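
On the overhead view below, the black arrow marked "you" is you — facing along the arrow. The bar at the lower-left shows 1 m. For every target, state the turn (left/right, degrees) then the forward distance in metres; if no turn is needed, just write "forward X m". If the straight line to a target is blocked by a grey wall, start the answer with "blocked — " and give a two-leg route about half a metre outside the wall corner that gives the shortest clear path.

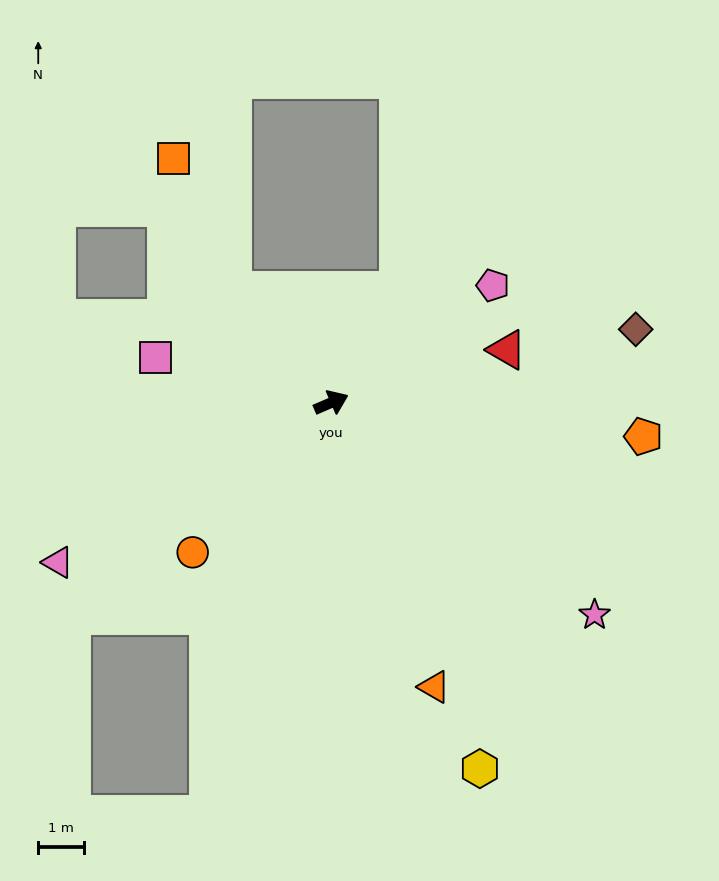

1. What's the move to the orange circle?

turn right 156°, forward 4.4 m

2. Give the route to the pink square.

turn left 142°, forward 4.0 m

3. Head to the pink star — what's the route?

turn right 62°, forward 7.4 m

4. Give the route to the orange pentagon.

turn right 29°, forward 6.9 m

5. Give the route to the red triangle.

turn right 7°, forward 4.0 m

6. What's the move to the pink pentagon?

turn left 13°, forward 4.4 m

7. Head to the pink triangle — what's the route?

turn right 173°, forward 6.9 m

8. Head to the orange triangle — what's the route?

turn right 93°, forward 6.6 m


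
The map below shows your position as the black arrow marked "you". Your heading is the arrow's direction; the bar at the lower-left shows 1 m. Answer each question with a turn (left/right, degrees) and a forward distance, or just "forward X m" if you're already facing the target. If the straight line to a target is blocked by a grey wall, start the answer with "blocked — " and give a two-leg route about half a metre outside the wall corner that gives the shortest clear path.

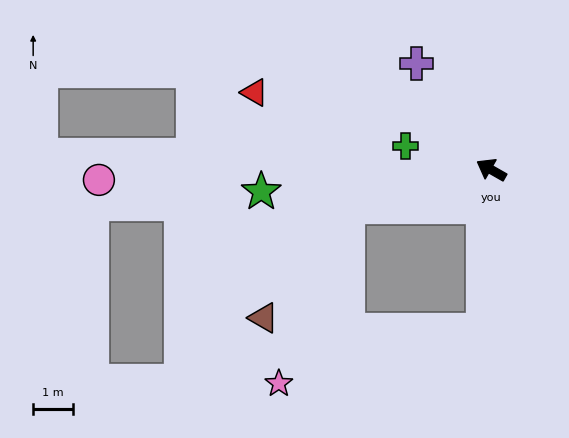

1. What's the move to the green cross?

turn left 14°, forward 2.2 m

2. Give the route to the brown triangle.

blocked — turn left 44°, forward 3.7 m, then turn left 38°, forward 3.5 m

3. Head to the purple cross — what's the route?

turn right 25°, forward 3.2 m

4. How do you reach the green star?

turn left 35°, forward 5.7 m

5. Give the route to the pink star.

blocked — turn left 44°, forward 3.7 m, then turn left 54°, forward 4.7 m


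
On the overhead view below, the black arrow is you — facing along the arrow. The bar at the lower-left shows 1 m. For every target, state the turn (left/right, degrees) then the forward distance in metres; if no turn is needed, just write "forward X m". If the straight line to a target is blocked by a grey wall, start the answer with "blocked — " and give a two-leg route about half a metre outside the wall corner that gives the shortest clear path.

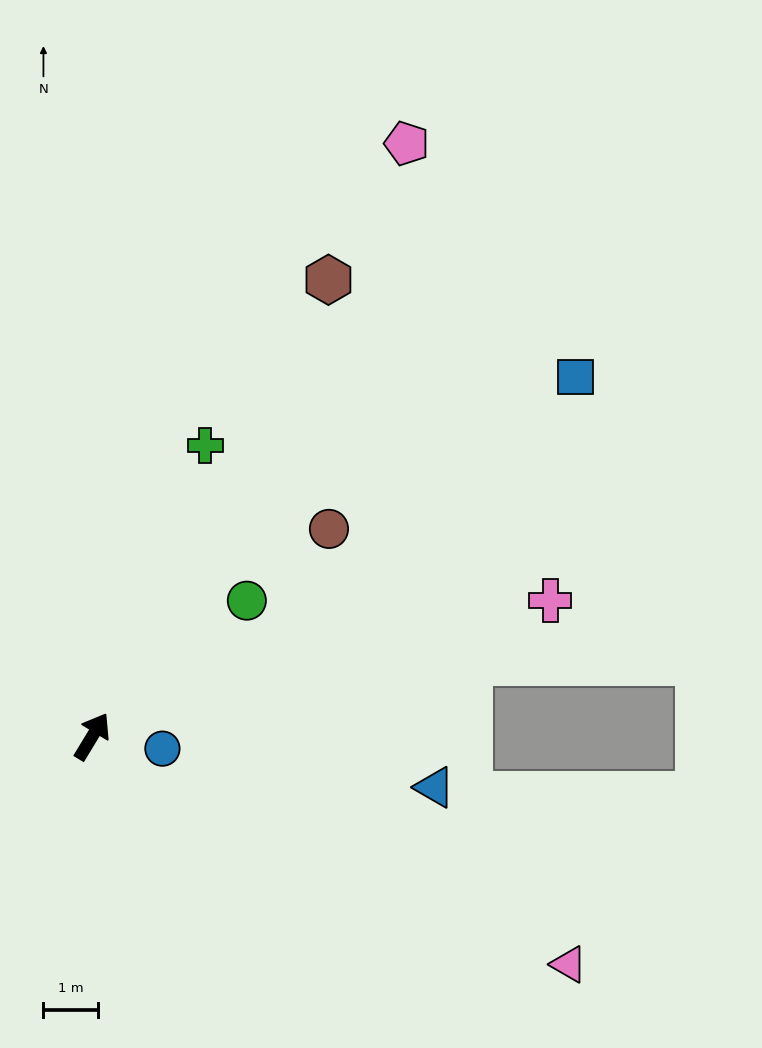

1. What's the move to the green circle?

turn right 17°, forward 3.8 m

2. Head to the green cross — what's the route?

turn left 10°, forward 5.7 m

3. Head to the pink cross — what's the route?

turn right 42°, forward 8.7 m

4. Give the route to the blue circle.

turn right 69°, forward 1.3 m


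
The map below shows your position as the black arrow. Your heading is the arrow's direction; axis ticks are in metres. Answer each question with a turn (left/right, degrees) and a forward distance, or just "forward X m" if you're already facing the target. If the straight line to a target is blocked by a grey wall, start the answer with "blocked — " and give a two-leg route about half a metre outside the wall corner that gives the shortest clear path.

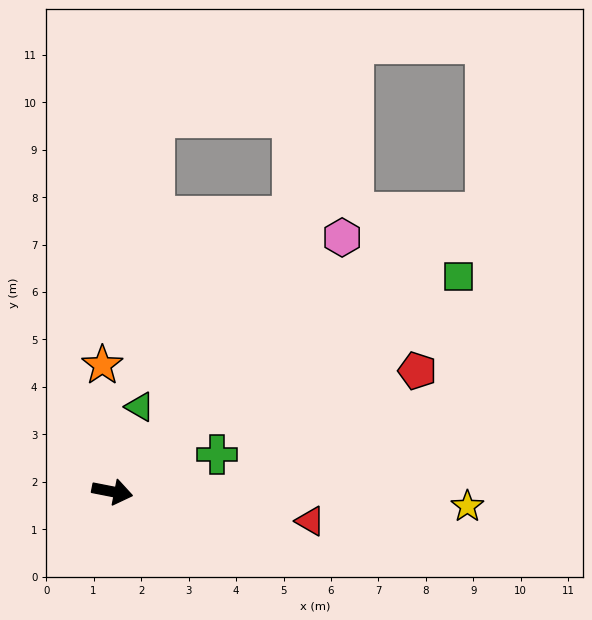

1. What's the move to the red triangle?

turn left 3°, forward 4.2 m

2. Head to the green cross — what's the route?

turn left 31°, forward 2.3 m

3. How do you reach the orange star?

turn left 106°, forward 2.7 m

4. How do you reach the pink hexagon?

turn left 59°, forward 7.2 m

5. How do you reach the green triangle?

turn left 83°, forward 1.9 m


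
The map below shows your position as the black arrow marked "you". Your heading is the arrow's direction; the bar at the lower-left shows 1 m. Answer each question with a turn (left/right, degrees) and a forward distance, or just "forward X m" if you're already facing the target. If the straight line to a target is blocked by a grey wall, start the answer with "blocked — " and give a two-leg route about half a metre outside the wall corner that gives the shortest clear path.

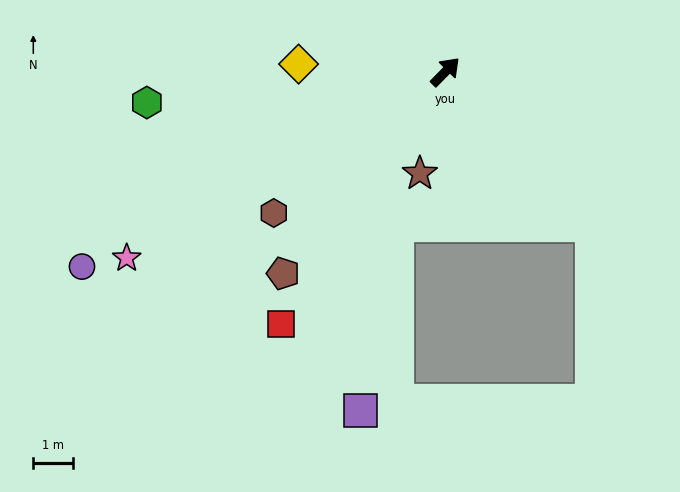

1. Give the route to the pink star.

turn left 165°, forward 9.2 m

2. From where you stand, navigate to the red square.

turn right 169°, forward 7.5 m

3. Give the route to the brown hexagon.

turn left 174°, forward 5.5 m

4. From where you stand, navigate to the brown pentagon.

turn right 174°, forward 6.4 m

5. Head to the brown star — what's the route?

turn right 150°, forward 2.6 m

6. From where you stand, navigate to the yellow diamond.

turn left 132°, forward 3.7 m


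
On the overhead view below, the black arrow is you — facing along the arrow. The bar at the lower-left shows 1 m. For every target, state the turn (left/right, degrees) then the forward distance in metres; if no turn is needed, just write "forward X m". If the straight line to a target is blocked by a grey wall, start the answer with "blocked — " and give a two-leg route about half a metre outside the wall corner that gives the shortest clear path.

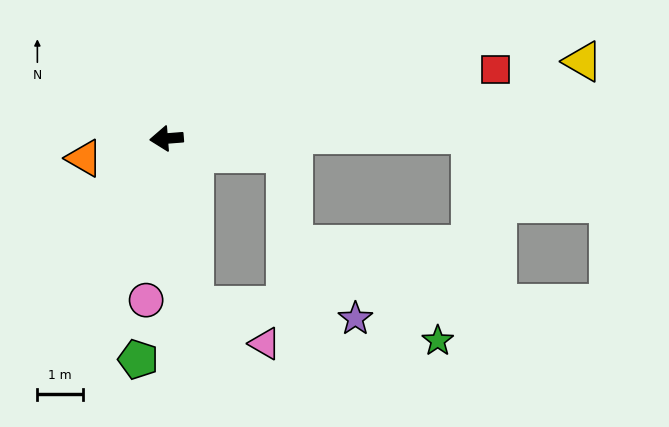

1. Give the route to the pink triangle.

blocked — turn left 95°, forward 3.7 m, then turn left 52°, forward 1.7 m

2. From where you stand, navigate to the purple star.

blocked — turn left 95°, forward 3.7 m, then turn left 76°, forward 3.5 m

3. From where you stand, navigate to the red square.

turn right 173°, forward 7.3 m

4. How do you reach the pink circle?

turn left 78°, forward 3.6 m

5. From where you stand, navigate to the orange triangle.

turn left 9°, forward 1.8 m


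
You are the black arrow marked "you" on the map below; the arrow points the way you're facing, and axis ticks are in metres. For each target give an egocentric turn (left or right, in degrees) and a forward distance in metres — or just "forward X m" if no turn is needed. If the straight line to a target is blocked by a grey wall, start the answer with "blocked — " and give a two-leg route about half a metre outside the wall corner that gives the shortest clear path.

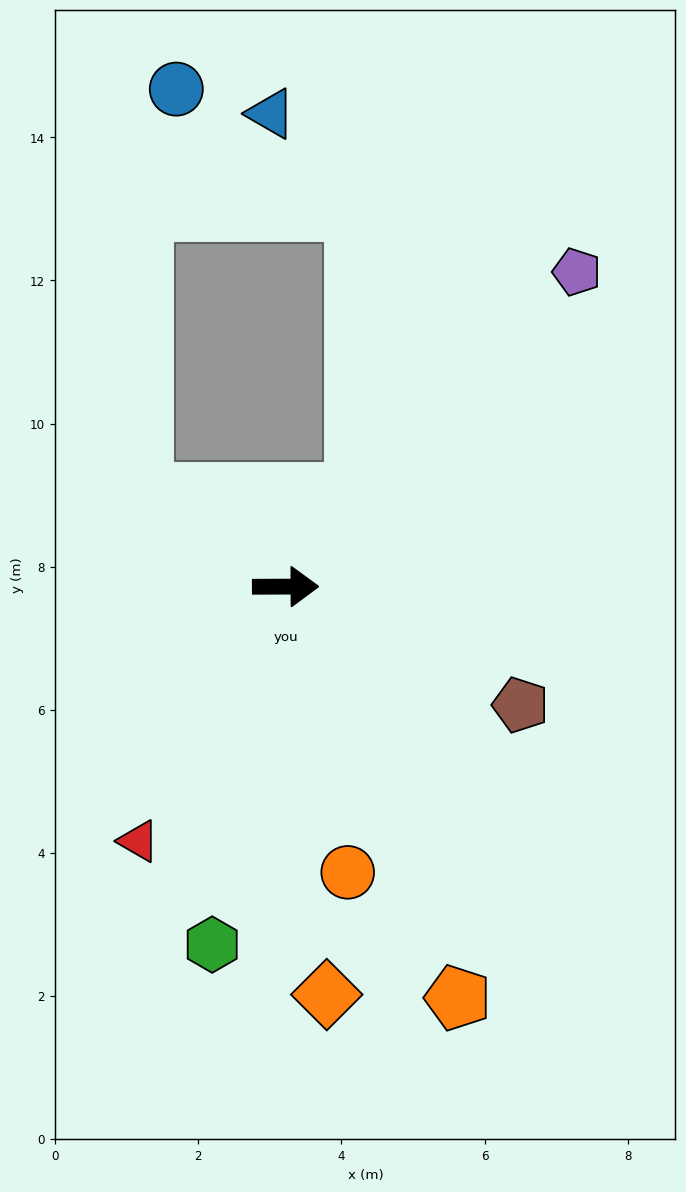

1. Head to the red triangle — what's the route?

turn right 120°, forward 4.1 m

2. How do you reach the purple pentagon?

turn left 47°, forward 6.0 m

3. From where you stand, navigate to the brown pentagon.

turn right 27°, forward 3.7 m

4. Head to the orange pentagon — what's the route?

turn right 68°, forward 6.2 m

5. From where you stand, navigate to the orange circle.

turn right 78°, forward 4.1 m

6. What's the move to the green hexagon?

turn right 102°, forward 5.1 m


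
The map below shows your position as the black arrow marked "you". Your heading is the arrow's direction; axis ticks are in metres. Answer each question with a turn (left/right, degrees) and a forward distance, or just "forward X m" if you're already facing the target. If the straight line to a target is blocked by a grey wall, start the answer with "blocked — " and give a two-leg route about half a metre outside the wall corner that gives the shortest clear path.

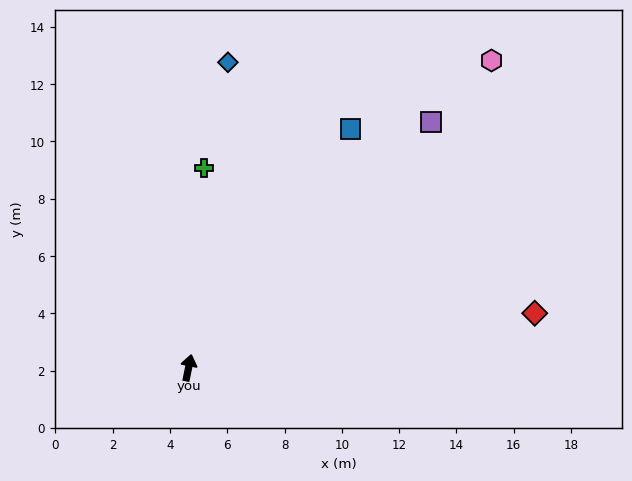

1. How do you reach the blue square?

turn right 23°, forward 10.1 m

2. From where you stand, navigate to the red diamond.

turn right 69°, forward 12.2 m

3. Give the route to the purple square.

turn right 33°, forward 12.1 m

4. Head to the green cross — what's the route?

turn left 7°, forward 7.0 m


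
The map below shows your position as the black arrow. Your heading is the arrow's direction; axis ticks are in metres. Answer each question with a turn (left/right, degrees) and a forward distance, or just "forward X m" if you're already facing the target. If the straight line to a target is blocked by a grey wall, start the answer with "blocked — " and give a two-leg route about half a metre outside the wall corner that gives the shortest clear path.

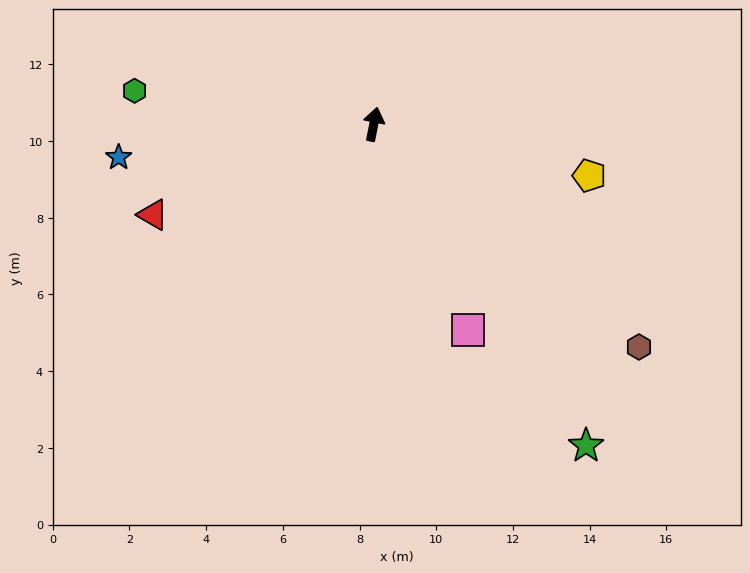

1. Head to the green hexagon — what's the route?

turn left 93°, forward 6.3 m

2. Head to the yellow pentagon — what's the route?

turn right 92°, forward 5.8 m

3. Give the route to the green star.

turn right 135°, forward 10.0 m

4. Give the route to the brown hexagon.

turn right 119°, forward 9.0 m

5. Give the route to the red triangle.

turn left 124°, forward 6.2 m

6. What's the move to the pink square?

turn right 144°, forward 5.9 m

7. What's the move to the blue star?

turn left 109°, forward 6.7 m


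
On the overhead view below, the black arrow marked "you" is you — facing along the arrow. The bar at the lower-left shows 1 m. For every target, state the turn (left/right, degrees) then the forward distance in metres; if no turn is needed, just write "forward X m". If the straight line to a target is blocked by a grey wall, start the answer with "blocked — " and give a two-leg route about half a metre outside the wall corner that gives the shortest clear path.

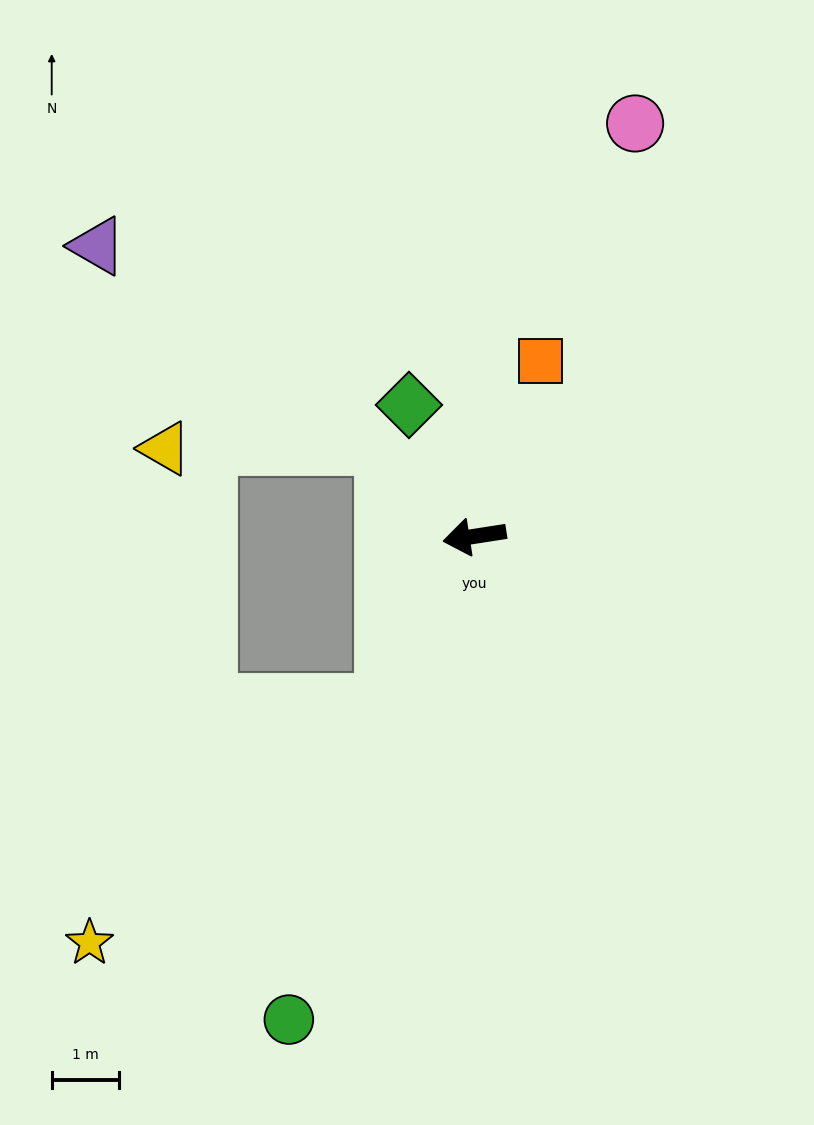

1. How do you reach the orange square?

turn right 119°, forward 2.8 m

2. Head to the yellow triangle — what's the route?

blocked — turn right 53°, forward 1.9 m, then turn left 45°, forward 3.2 m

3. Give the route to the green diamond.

turn right 72°, forward 2.2 m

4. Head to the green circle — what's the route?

turn left 60°, forward 7.6 m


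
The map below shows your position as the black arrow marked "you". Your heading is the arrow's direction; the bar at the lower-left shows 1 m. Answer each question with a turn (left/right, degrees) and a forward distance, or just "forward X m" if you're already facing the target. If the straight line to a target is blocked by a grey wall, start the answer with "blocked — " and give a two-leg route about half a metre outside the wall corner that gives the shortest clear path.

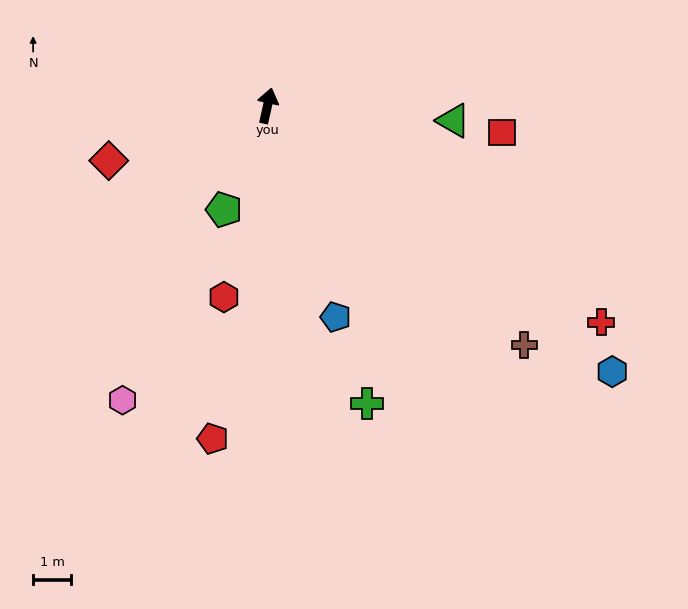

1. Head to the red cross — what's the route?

turn right 110°, forward 10.4 m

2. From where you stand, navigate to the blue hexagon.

turn right 115°, forward 11.4 m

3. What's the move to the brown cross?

turn right 120°, forward 9.2 m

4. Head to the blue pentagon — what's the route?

turn right 150°, forward 5.8 m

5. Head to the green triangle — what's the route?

turn right 82°, forward 4.9 m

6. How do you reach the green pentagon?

turn left 170°, forward 3.0 m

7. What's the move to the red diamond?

turn left 122°, forward 4.4 m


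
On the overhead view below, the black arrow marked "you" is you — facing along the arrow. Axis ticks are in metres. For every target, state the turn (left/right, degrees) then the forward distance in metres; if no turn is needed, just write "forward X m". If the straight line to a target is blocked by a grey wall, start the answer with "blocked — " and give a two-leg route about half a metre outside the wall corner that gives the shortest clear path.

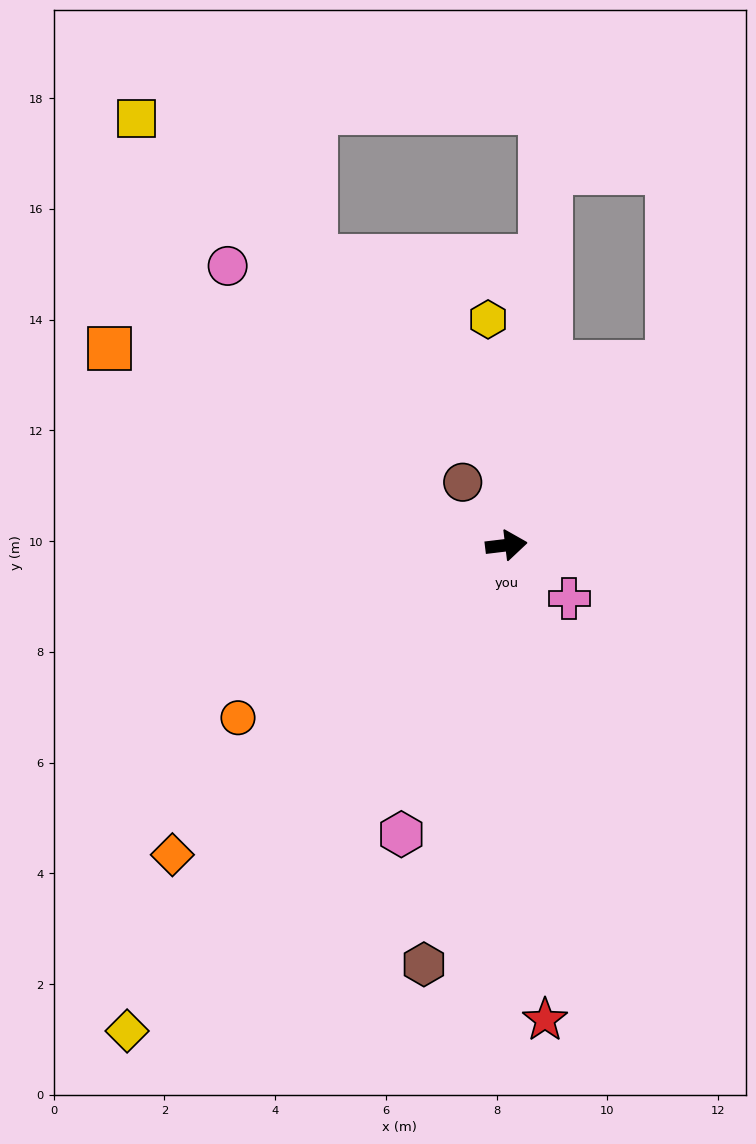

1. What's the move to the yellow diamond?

turn right 135°, forward 11.1 m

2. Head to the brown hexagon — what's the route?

turn right 108°, forward 7.7 m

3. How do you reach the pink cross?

turn right 47°, forward 1.5 m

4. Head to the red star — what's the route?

turn right 92°, forward 8.6 m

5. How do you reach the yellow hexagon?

turn left 88°, forward 4.1 m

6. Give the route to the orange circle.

turn right 154°, forward 5.8 m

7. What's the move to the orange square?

turn left 147°, forward 8.0 m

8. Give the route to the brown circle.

turn left 118°, forward 1.4 m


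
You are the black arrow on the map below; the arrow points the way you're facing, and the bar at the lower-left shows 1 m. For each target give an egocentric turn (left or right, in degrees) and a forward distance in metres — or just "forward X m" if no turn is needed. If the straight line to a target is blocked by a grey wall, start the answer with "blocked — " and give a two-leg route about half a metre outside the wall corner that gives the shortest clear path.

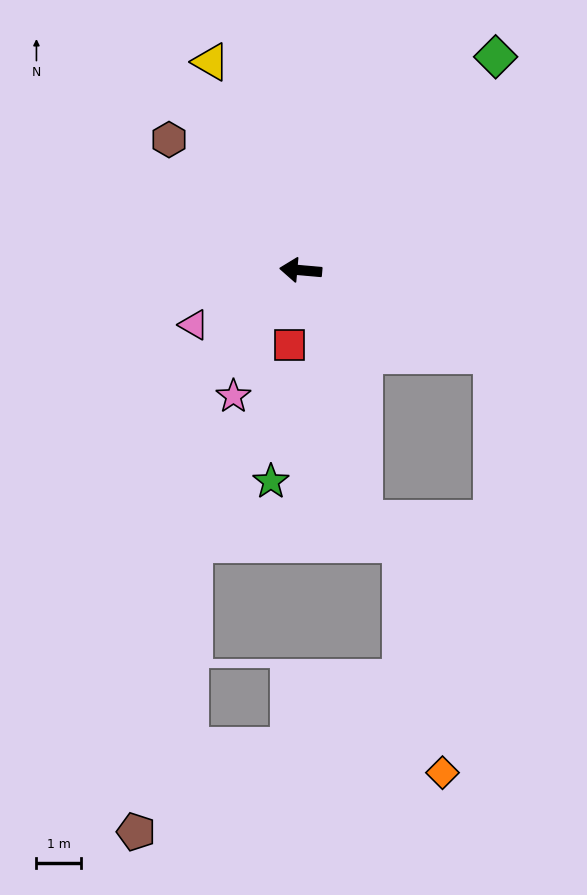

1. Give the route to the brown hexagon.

turn right 40°, forward 4.2 m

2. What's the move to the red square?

turn left 86°, forward 1.7 m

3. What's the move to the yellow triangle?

turn right 62°, forward 5.1 m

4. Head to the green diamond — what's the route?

turn right 127°, forward 6.5 m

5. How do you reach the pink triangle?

turn left 32°, forward 2.7 m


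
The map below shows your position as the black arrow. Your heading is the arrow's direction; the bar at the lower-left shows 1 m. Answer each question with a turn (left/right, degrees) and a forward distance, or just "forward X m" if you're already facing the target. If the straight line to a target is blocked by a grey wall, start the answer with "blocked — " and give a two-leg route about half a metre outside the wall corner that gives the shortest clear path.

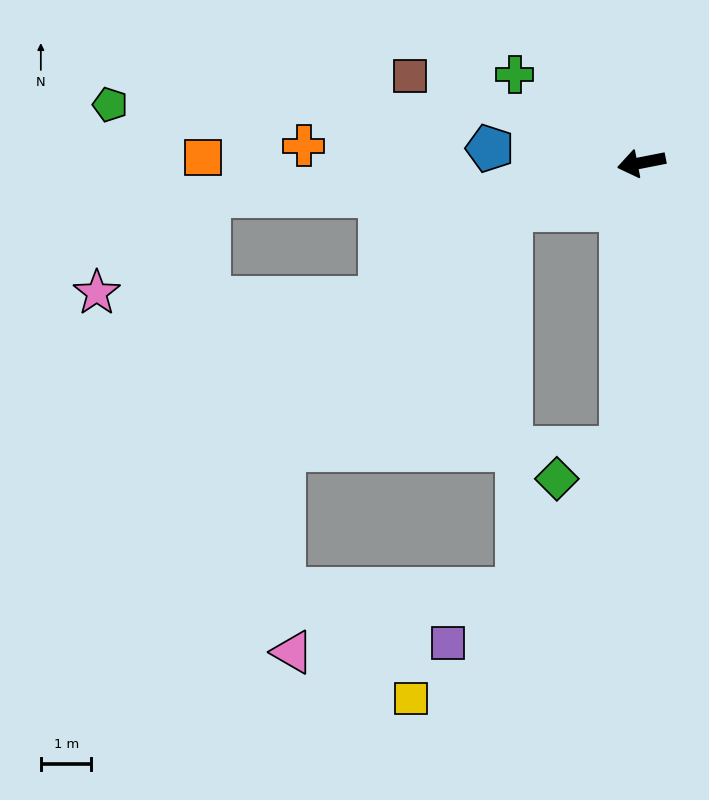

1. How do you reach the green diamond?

blocked — turn left 75°, forward 5.6 m, then turn right 60°, forward 1.4 m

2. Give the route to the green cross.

turn right 46°, forward 3.0 m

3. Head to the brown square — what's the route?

turn right 32°, forward 4.9 m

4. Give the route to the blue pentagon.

turn right 17°, forward 3.0 m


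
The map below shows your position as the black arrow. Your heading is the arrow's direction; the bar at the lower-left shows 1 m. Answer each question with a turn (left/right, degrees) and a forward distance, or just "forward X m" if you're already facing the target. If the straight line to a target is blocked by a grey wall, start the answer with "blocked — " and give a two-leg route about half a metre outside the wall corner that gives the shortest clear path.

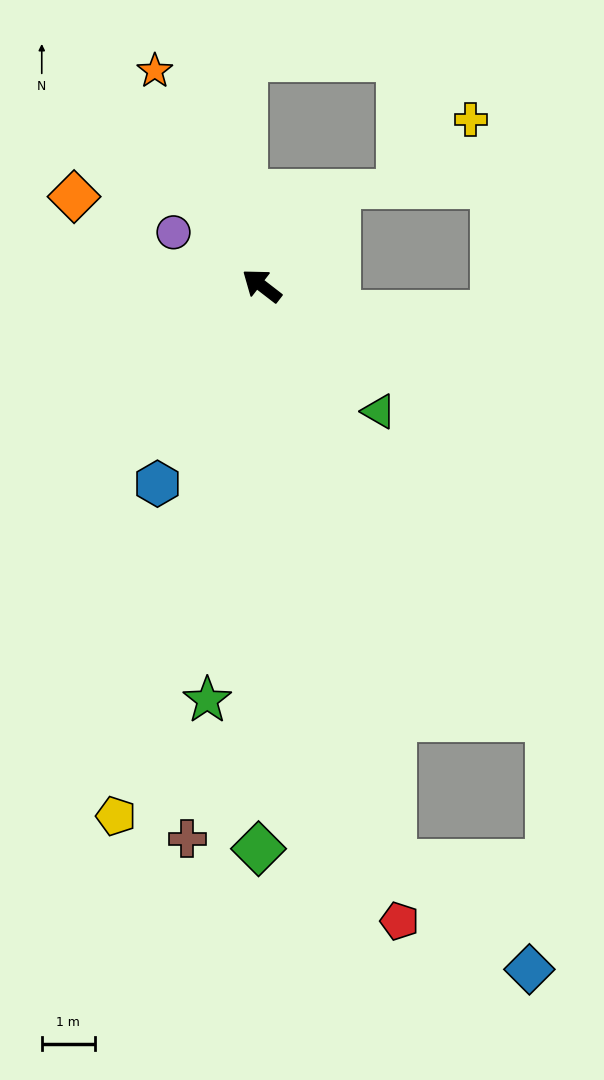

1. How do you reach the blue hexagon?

turn left 100°, forward 4.2 m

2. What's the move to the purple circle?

turn left 6°, forward 1.9 m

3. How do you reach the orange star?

turn right 26°, forward 4.5 m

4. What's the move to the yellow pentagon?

turn left 112°, forward 10.4 m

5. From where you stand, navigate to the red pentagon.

turn left 140°, forward 12.3 m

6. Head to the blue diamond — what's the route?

blocked — turn left 141°, forward 11.1 m, then turn left 38°, forward 3.2 m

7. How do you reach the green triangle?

turn left 171°, forward 3.2 m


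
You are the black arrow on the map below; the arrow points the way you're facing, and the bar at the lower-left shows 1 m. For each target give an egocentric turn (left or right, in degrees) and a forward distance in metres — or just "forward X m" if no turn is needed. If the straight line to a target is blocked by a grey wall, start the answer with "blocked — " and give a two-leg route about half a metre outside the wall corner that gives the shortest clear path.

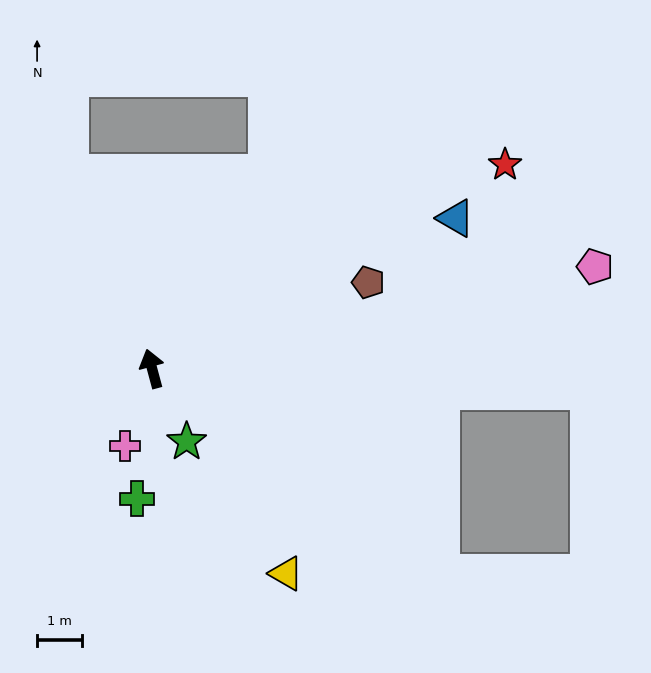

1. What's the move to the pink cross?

turn left 146°, forward 1.8 m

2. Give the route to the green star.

turn right 170°, forward 1.8 m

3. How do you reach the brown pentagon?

turn right 83°, forward 5.2 m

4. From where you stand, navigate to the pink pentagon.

turn right 92°, forward 10.2 m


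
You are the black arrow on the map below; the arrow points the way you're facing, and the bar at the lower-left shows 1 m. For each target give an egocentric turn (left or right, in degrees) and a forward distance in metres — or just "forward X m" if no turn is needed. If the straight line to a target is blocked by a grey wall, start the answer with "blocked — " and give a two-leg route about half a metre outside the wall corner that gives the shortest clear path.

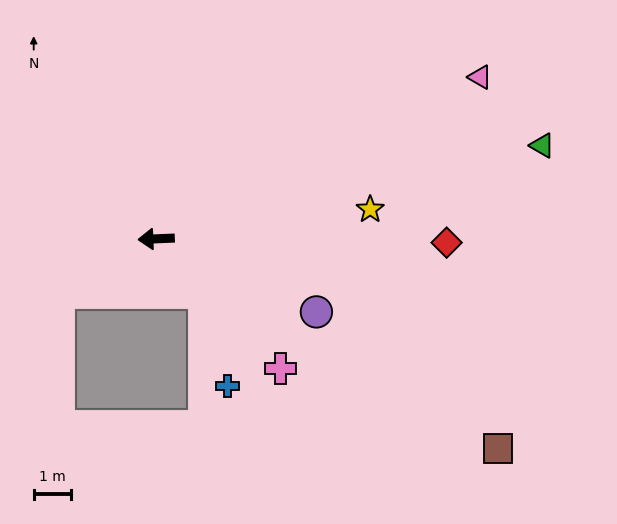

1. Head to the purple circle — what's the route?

turn left 153°, forward 4.7 m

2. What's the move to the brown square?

turn left 146°, forward 10.6 m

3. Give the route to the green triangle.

turn right 169°, forward 10.5 m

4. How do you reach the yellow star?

turn right 175°, forward 5.7 m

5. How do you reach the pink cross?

turn left 131°, forward 4.8 m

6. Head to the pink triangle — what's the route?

turn right 156°, forward 9.6 m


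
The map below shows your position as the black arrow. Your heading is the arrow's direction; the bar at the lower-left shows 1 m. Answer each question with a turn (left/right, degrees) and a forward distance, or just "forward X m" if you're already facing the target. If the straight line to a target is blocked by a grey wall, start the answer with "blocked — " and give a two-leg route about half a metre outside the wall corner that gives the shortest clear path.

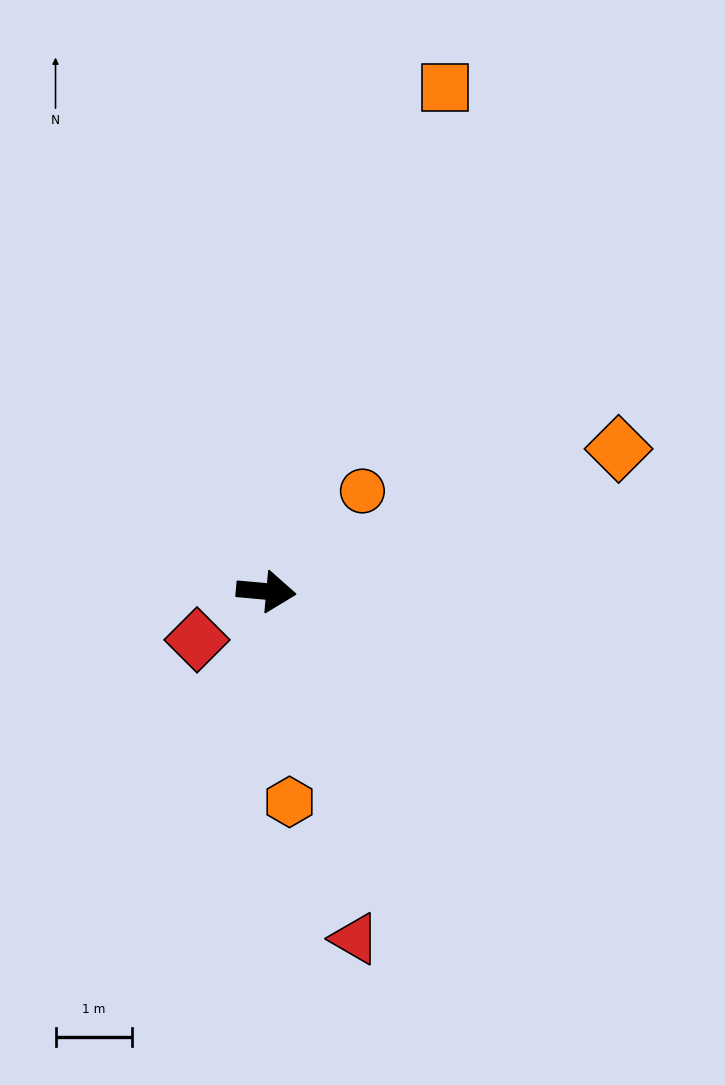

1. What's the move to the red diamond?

turn right 140°, forward 1.1 m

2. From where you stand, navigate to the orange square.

turn left 76°, forward 7.0 m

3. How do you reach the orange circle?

turn left 51°, forward 1.8 m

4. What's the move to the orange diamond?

turn left 27°, forward 5.0 m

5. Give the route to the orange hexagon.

turn right 79°, forward 2.8 m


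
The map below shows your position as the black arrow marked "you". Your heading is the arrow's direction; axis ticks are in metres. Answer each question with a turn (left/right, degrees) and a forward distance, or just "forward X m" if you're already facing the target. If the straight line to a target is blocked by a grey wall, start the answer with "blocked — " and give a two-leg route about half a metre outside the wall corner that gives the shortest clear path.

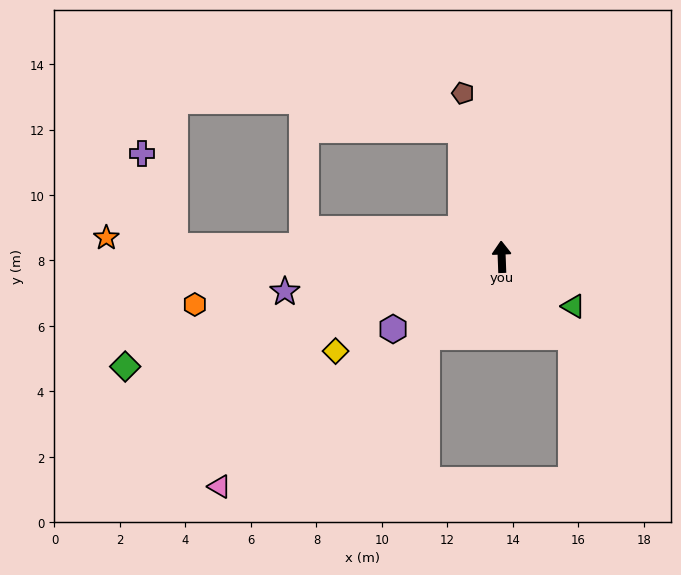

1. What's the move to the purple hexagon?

turn left 121°, forward 4.0 m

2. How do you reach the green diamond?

turn left 104°, forward 12.0 m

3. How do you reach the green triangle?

turn right 127°, forward 2.7 m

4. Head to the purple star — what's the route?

turn left 97°, forward 6.7 m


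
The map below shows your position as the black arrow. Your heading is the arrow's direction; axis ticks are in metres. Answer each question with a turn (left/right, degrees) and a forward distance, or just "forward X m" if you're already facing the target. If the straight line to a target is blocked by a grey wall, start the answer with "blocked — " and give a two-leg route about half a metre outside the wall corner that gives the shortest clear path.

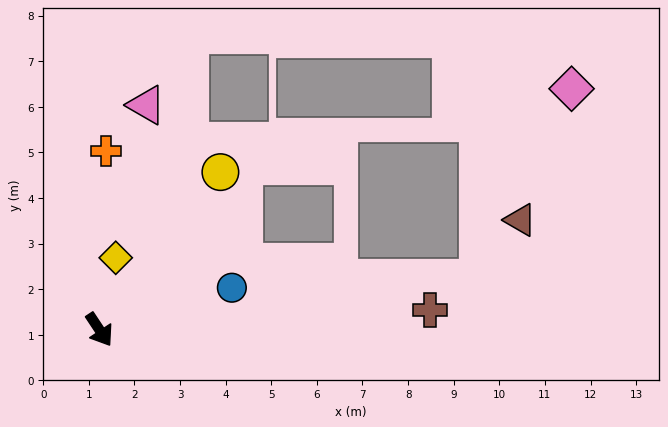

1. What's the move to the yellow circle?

turn left 109°, forward 4.4 m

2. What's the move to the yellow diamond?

turn left 134°, forward 1.6 m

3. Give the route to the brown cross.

turn left 60°, forward 7.3 m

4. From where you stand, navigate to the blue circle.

turn left 74°, forward 3.0 m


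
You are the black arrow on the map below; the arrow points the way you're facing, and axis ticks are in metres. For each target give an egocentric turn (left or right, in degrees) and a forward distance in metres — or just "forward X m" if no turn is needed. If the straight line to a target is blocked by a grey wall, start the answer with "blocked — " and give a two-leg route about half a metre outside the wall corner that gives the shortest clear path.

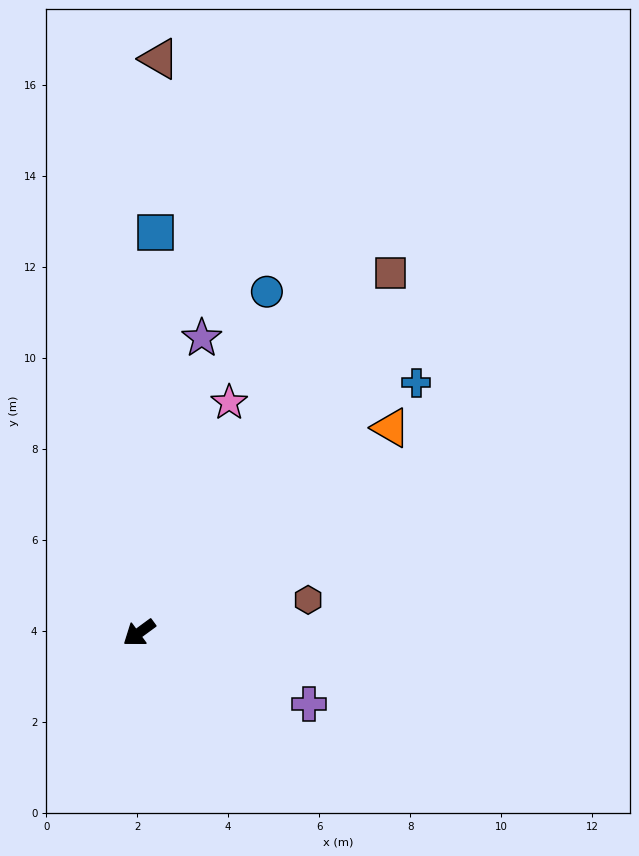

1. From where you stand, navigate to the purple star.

turn right 138°, forward 6.6 m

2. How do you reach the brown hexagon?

turn left 155°, forward 3.8 m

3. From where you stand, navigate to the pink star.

turn right 148°, forward 5.4 m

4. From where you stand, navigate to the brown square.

turn right 161°, forward 9.7 m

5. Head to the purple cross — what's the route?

turn left 121°, forward 4.0 m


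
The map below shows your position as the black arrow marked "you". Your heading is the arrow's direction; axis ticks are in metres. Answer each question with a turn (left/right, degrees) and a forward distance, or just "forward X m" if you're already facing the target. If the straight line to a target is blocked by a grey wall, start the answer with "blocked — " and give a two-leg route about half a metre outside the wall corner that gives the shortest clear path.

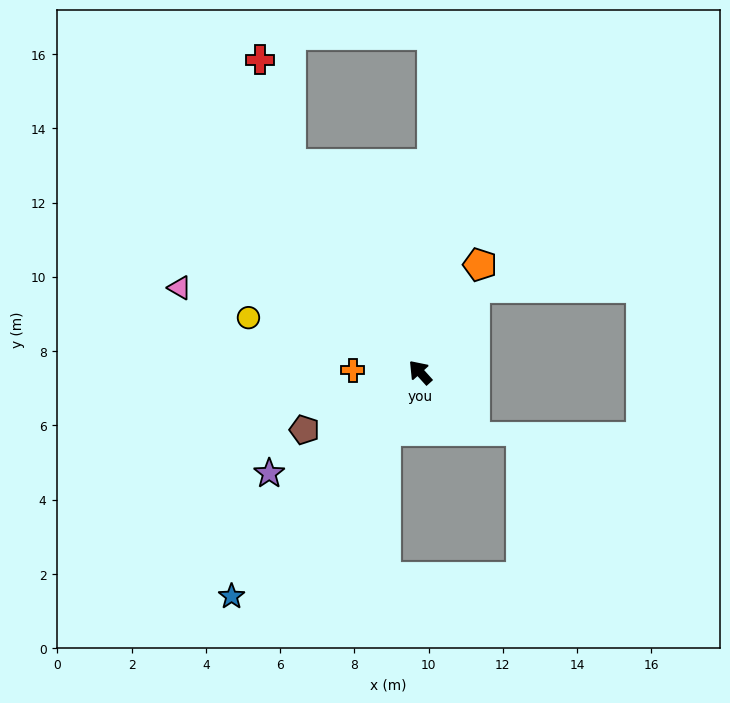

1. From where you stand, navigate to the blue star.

turn left 98°, forward 7.9 m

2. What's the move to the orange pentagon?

turn right 71°, forward 3.3 m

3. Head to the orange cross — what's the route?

turn left 46°, forward 1.8 m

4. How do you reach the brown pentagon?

turn left 74°, forward 3.5 m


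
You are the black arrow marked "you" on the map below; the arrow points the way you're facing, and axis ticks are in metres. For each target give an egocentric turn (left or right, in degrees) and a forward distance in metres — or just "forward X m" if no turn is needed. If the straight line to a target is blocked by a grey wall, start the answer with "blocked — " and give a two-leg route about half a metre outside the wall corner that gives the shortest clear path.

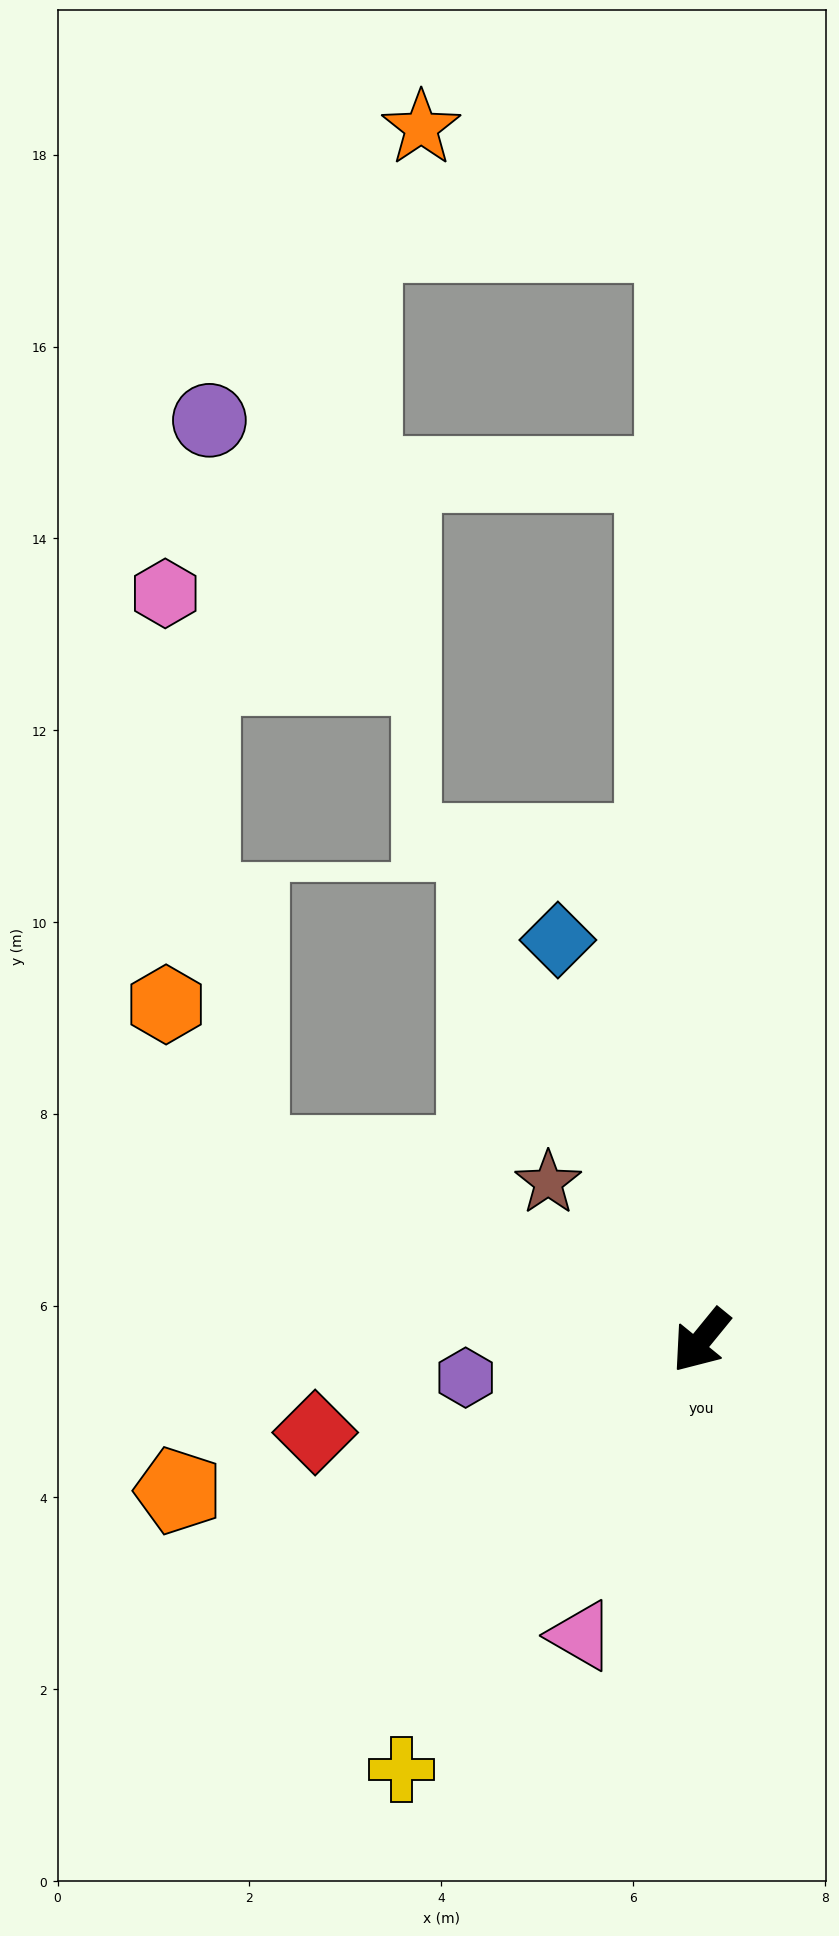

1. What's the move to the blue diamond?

turn right 121°, forward 4.4 m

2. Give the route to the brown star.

turn right 97°, forward 2.3 m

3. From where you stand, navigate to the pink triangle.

turn left 17°, forward 3.3 m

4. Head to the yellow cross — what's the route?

turn left 4°, forward 5.5 m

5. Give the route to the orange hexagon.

blocked — turn right 73°, forward 5.1 m, then turn right 40°, forward 1.8 m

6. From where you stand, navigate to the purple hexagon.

turn right 42°, forward 2.5 m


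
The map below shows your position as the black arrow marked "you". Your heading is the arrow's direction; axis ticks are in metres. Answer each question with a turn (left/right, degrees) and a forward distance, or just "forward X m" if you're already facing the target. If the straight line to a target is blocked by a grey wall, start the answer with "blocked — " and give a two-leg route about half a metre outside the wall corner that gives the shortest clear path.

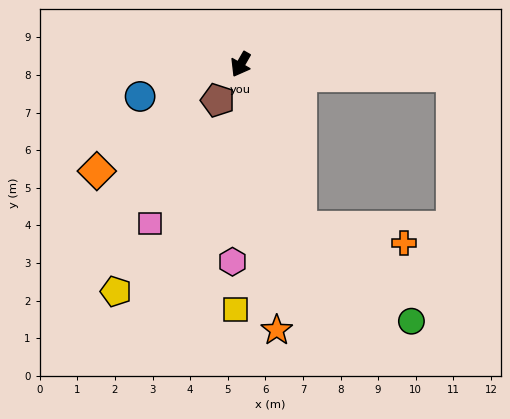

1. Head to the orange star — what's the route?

turn left 38°, forward 7.1 m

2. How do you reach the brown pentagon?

turn right 3°, forward 1.1 m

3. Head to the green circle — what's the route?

blocked — turn left 50°, forward 4.6 m, then turn left 29°, forward 3.9 m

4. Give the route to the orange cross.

blocked — turn left 50°, forward 4.6 m, then turn left 60°, forward 2.8 m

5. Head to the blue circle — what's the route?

turn right 43°, forward 2.8 m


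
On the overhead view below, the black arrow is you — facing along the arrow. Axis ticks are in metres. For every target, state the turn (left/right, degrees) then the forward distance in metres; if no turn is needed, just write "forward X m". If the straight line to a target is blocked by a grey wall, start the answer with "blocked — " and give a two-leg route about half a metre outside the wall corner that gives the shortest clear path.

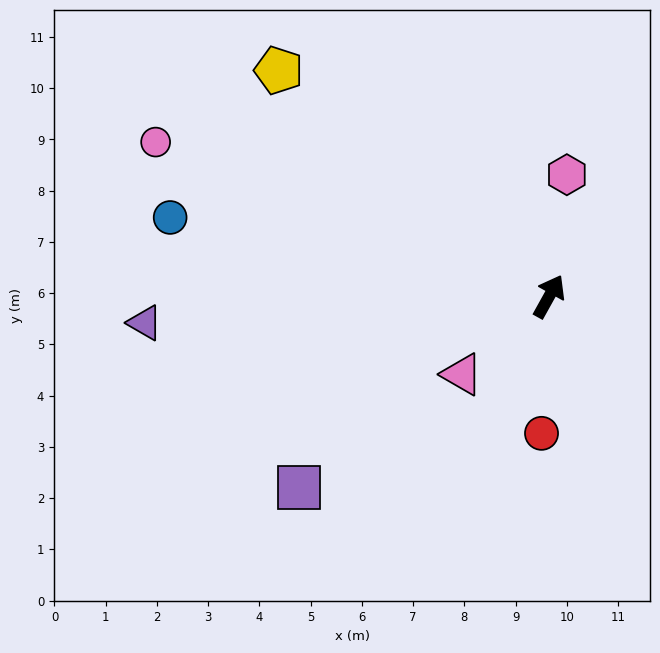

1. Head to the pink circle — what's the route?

turn left 98°, forward 8.3 m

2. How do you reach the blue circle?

turn left 107°, forward 7.6 m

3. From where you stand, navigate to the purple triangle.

turn left 123°, forward 7.9 m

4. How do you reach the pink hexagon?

turn left 21°, forward 2.4 m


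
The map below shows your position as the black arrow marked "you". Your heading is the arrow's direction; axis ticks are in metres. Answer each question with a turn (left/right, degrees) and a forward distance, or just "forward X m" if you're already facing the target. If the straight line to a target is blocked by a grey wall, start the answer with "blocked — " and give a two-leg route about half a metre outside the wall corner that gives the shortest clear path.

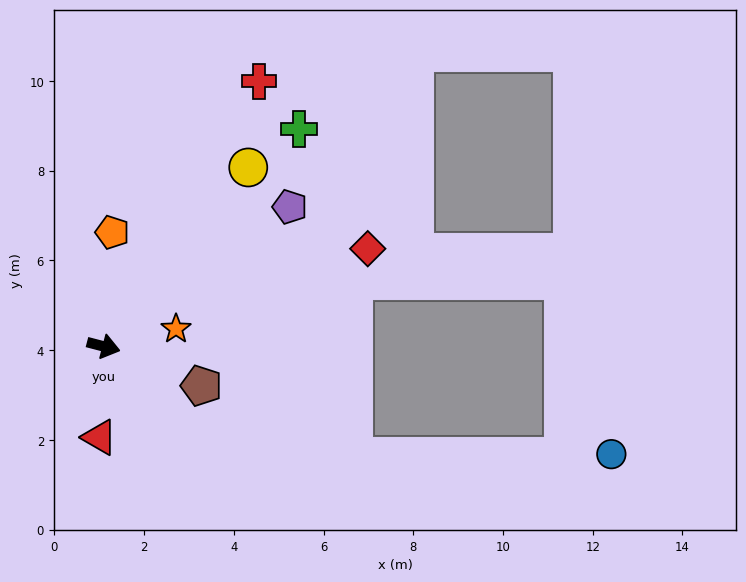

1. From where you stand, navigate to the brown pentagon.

turn right 7°, forward 2.4 m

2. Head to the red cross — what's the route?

turn left 74°, forward 6.8 m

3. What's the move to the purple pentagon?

turn left 51°, forward 5.2 m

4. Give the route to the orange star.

turn left 28°, forward 1.7 m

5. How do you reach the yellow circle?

turn left 66°, forward 5.1 m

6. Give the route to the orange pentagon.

turn left 100°, forward 2.5 m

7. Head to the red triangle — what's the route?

turn right 78°, forward 2.0 m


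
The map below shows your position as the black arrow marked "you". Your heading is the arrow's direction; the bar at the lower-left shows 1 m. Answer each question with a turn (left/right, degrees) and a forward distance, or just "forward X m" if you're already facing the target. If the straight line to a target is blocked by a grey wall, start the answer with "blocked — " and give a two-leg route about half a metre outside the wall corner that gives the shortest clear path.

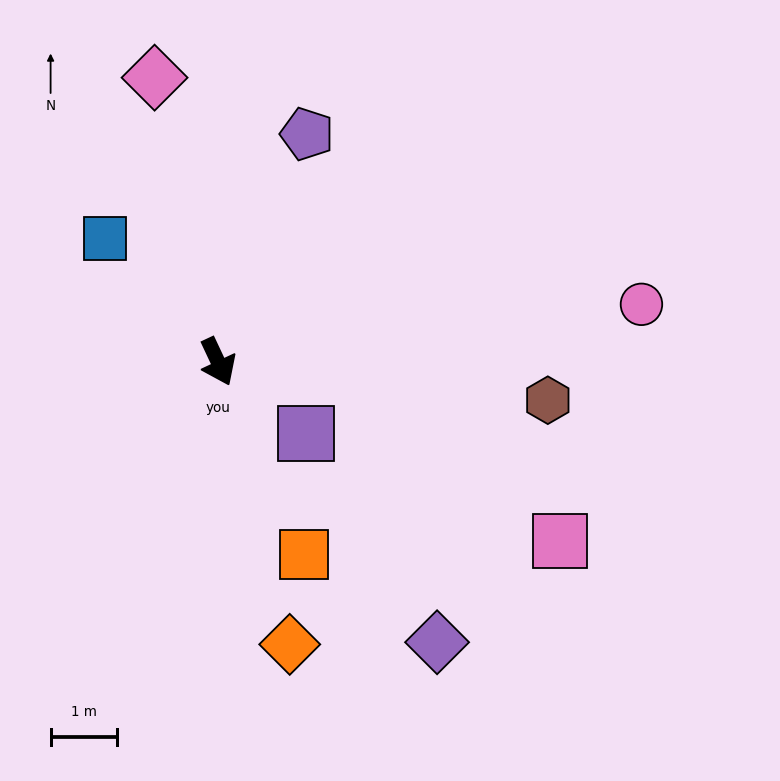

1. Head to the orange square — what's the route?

forward 3.2 m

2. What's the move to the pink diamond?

turn left 167°, forward 4.4 m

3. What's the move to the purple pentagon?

turn left 134°, forward 3.7 m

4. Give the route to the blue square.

turn right 163°, forward 2.5 m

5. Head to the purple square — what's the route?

turn left 26°, forward 1.7 m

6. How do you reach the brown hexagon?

turn left 58°, forward 5.0 m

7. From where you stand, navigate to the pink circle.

turn left 73°, forward 6.4 m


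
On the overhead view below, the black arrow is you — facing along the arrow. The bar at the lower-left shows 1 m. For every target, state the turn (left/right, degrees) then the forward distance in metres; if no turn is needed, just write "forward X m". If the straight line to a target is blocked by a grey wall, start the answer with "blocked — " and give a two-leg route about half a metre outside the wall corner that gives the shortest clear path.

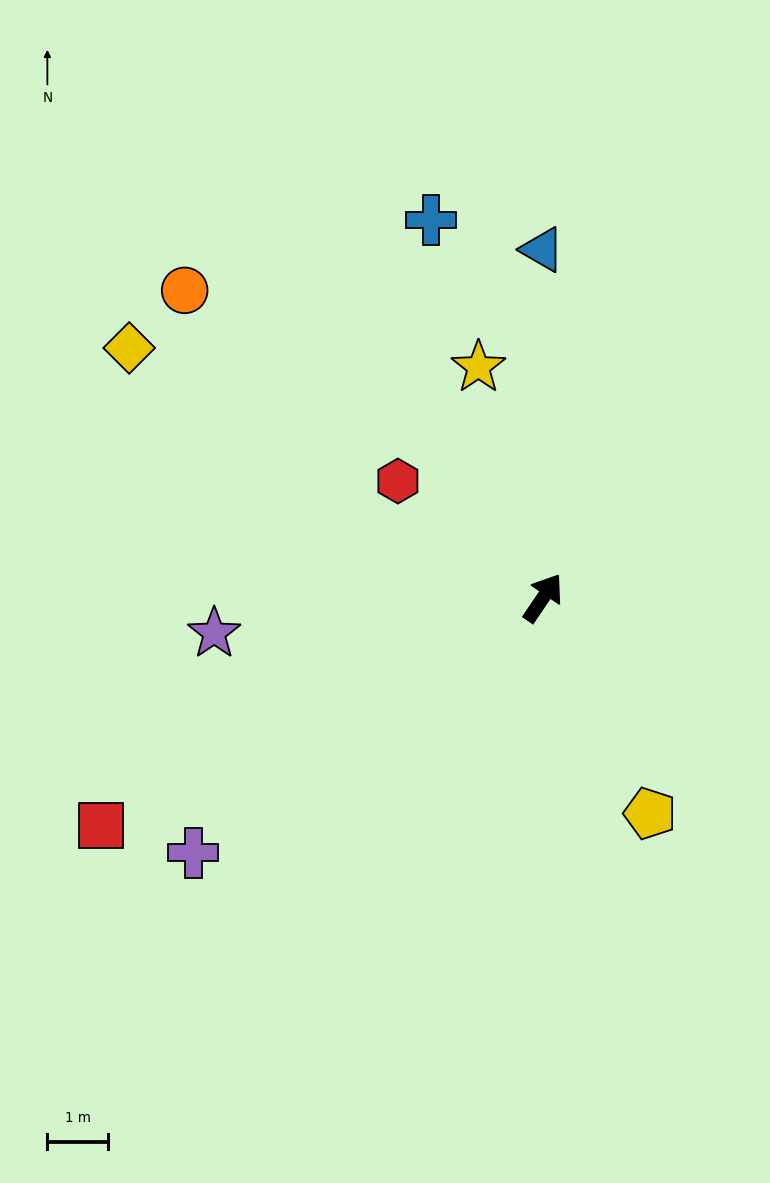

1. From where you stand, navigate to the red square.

turn left 151°, forward 8.2 m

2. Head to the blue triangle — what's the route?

turn left 34°, forward 5.7 m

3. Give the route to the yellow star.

turn left 50°, forward 3.9 m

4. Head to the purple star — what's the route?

turn left 130°, forward 5.4 m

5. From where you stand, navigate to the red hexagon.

turn left 85°, forward 3.1 m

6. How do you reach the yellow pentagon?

turn right 120°, forward 4.0 m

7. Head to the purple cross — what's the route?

turn left 160°, forward 7.1 m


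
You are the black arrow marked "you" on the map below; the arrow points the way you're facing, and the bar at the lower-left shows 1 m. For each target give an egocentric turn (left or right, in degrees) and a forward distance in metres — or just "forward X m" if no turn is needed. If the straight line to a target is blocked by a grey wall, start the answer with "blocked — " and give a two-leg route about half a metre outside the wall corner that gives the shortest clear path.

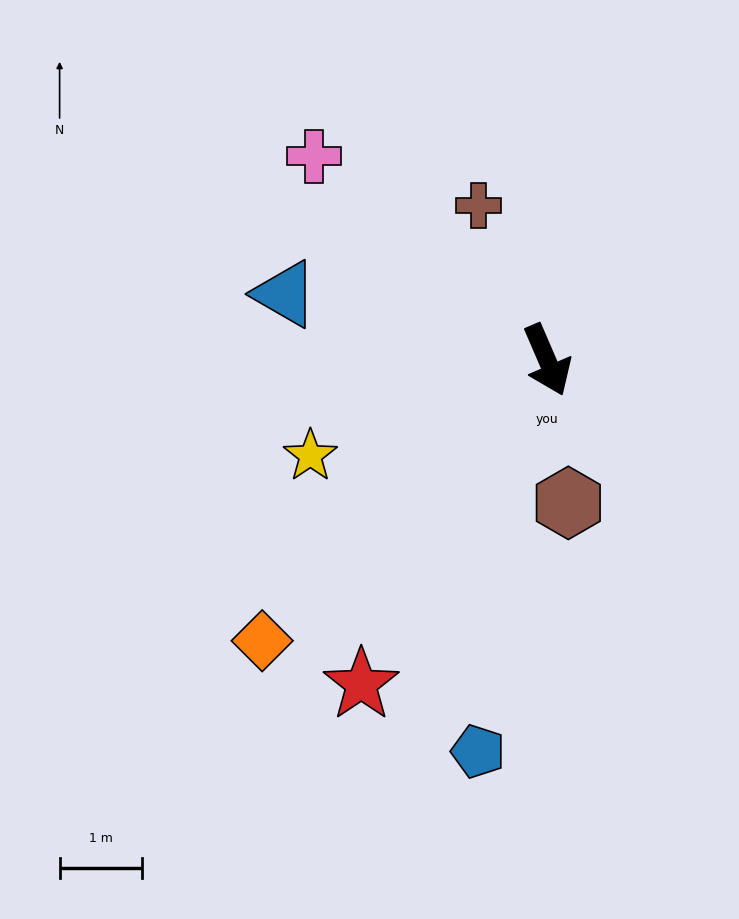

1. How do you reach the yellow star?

turn right 91°, forward 3.1 m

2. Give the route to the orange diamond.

turn right 69°, forward 4.8 m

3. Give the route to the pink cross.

turn right 154°, forward 3.7 m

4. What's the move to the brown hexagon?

turn right 15°, forward 1.7 m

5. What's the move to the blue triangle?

turn right 127°, forward 3.3 m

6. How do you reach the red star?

turn right 53°, forward 4.5 m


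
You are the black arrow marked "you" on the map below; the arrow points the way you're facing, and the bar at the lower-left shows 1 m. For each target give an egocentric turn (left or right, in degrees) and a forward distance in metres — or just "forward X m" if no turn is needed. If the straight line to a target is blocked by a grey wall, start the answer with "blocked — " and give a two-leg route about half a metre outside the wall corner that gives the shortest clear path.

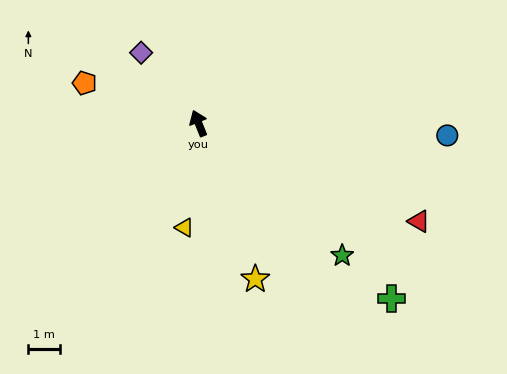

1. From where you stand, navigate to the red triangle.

turn right 136°, forward 7.5 m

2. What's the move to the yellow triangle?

turn left 150°, forward 3.3 m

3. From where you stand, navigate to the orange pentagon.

turn left 49°, forward 3.8 m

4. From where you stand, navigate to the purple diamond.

turn left 17°, forward 2.8 m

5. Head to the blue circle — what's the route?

turn right 115°, forward 7.8 m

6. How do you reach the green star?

turn right 155°, forward 6.1 m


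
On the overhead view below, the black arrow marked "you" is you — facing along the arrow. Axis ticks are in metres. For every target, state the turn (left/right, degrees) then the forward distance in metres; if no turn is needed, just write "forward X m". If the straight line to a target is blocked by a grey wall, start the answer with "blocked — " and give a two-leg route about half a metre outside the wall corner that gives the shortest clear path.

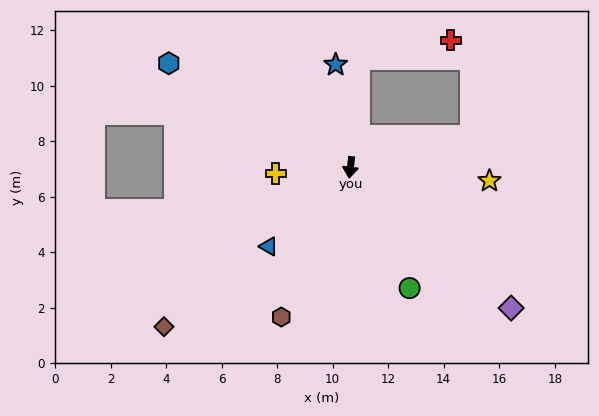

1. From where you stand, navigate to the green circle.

turn left 33°, forward 4.8 m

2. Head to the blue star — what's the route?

turn right 165°, forward 3.7 m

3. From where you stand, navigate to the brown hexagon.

turn right 18°, forward 5.9 m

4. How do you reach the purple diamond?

turn left 55°, forward 7.7 m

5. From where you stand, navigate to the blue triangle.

turn right 39°, forward 4.1 m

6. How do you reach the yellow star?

turn left 91°, forward 5.0 m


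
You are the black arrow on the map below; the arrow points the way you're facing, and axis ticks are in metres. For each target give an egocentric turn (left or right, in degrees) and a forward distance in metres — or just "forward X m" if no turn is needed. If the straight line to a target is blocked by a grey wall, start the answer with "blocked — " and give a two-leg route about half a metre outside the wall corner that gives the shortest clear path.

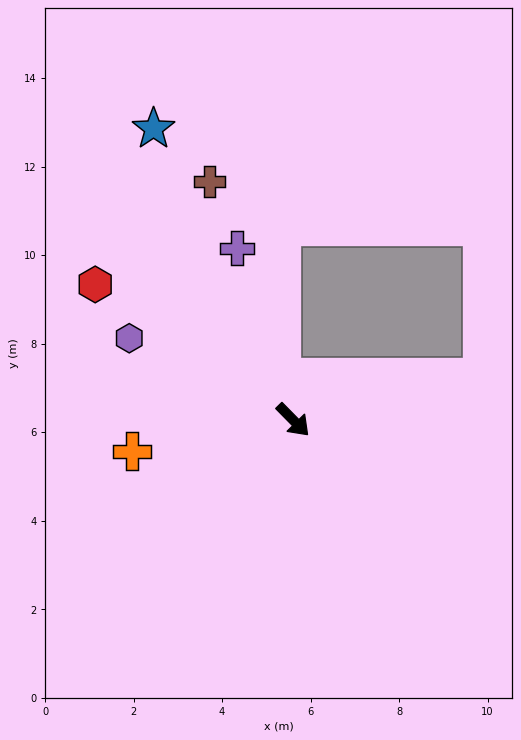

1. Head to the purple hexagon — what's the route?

turn right 161°, forward 4.1 m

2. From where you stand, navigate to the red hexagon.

turn right 169°, forward 5.4 m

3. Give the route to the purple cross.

turn left 154°, forward 4.1 m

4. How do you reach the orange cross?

turn right 124°, forward 3.7 m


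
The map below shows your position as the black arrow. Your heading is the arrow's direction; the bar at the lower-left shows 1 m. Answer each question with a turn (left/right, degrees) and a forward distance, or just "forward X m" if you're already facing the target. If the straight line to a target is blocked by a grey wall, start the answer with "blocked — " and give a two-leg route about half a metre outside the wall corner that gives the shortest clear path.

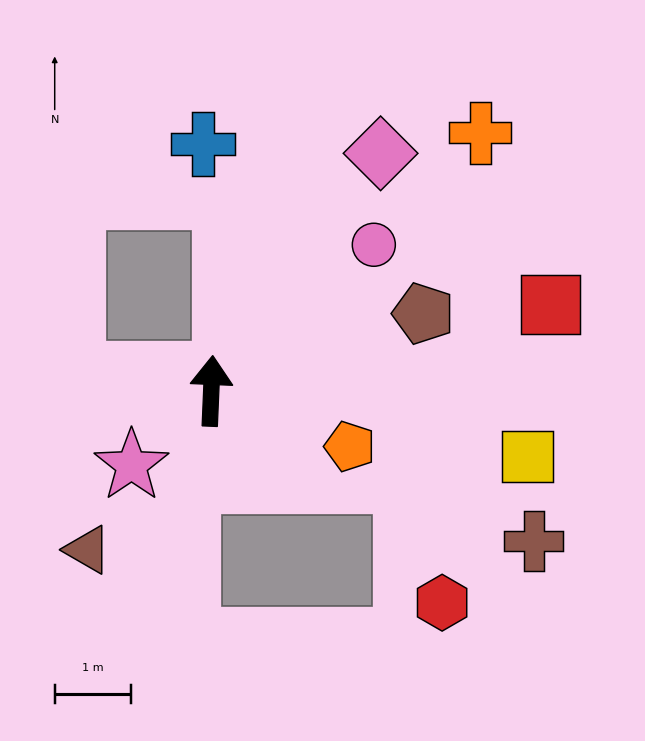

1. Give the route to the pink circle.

turn right 46°, forward 2.9 m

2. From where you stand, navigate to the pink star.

turn left 135°, forward 1.4 m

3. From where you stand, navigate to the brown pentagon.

turn right 68°, forward 3.0 m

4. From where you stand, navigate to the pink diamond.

turn right 33°, forward 3.8 m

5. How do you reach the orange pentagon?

turn right 109°, forward 2.0 m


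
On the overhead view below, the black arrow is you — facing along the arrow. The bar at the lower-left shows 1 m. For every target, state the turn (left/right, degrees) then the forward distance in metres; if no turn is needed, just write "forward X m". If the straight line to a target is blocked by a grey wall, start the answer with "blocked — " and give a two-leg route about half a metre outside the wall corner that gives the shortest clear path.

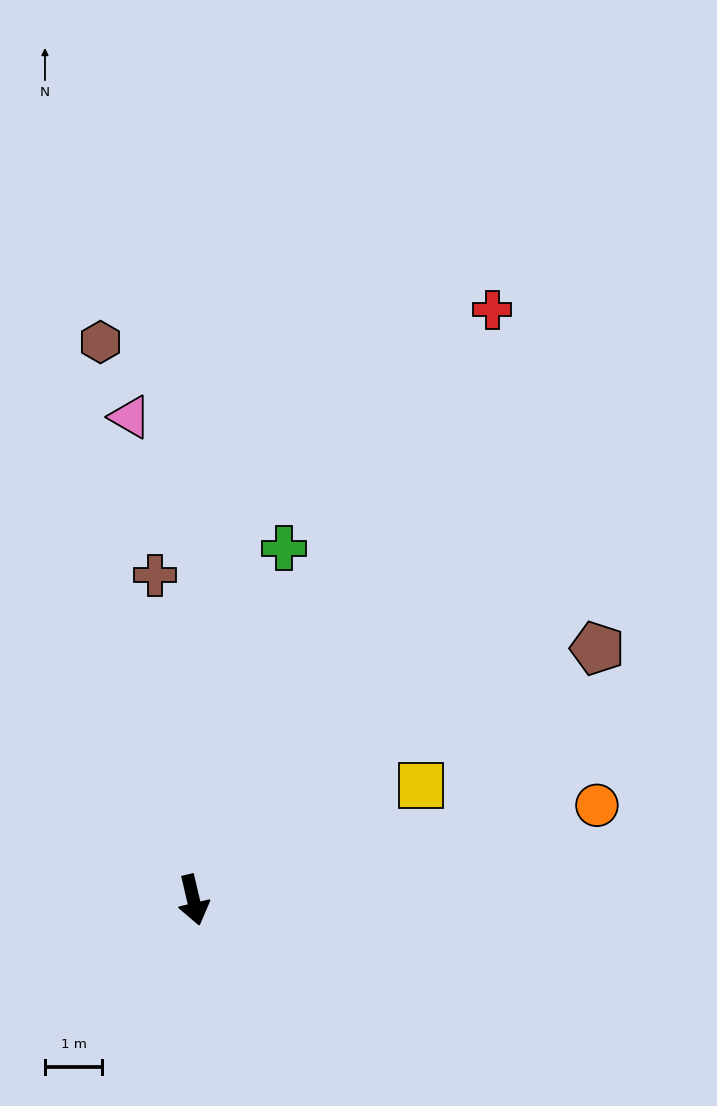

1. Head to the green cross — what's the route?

turn left 152°, forward 6.4 m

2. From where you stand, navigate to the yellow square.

turn left 104°, forward 4.5 m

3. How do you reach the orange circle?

turn left 90°, forward 7.3 m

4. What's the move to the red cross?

turn left 140°, forward 11.6 m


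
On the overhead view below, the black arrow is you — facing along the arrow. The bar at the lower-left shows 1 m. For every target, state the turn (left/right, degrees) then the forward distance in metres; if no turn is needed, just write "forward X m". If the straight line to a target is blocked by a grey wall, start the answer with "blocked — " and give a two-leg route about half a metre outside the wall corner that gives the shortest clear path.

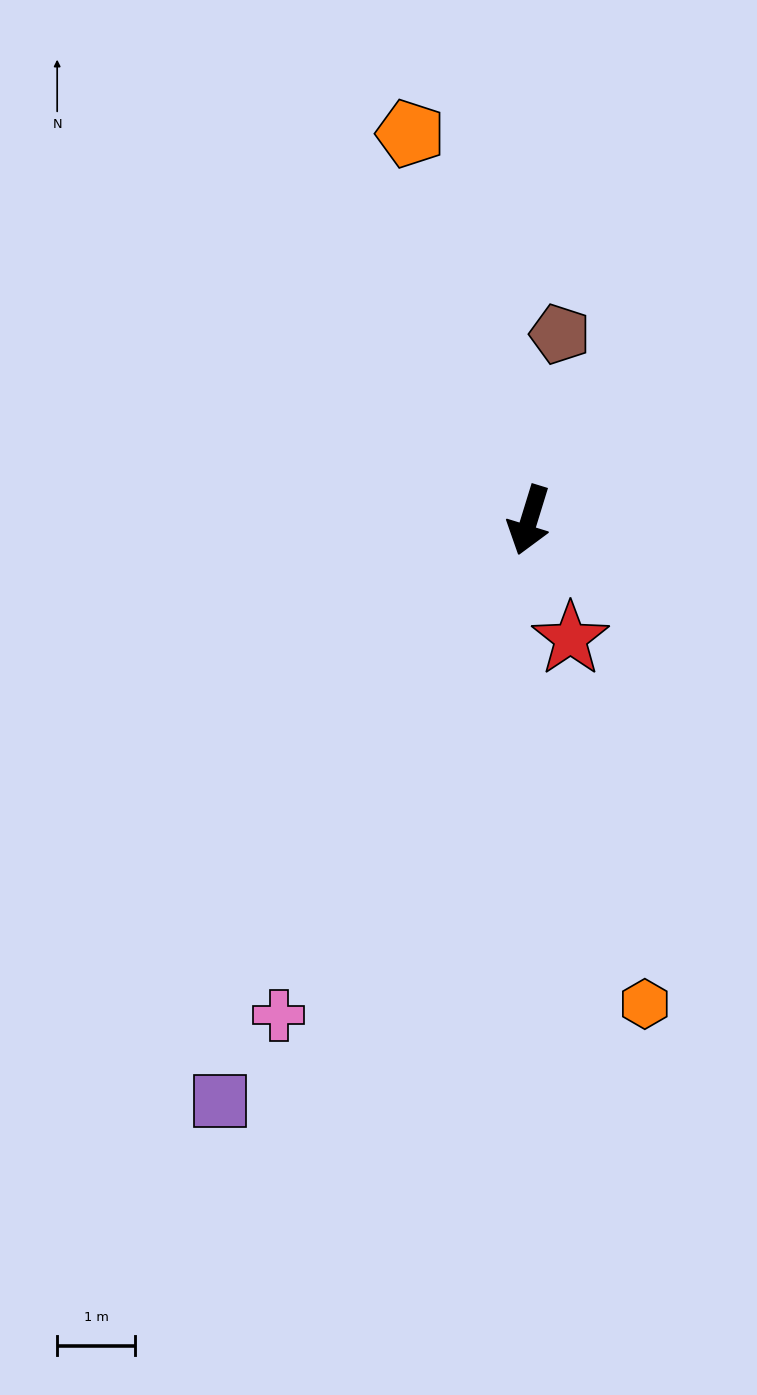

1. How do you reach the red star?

turn left 36°, forward 1.6 m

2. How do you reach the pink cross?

turn right 10°, forward 7.1 m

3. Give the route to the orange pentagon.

turn right 146°, forward 5.2 m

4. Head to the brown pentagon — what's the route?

turn right 172°, forward 2.4 m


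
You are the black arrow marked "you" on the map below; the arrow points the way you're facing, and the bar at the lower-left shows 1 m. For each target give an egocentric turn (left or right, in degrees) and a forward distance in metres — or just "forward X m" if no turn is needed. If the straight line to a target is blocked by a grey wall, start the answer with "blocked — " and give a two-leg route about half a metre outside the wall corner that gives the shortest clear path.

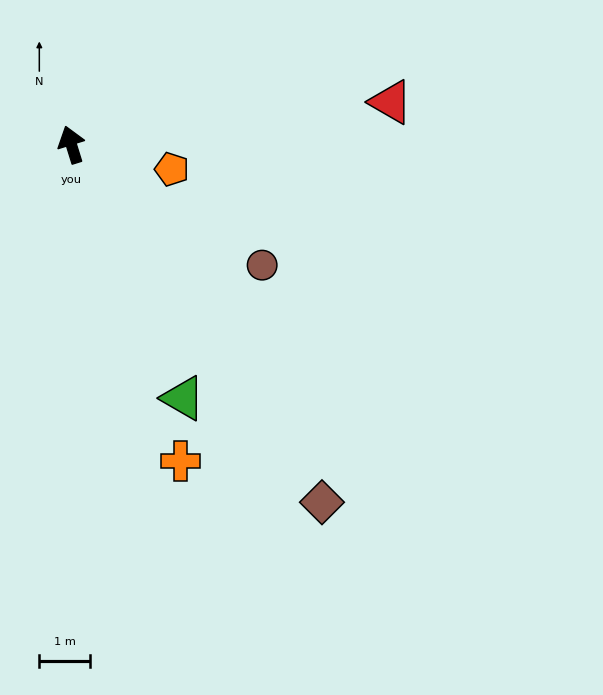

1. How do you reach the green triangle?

turn right 173°, forward 5.5 m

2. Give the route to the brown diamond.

turn right 162°, forward 8.7 m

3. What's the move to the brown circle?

turn right 140°, forward 4.5 m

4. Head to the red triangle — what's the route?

turn right 100°, forward 6.4 m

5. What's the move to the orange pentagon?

turn right 121°, forward 2.1 m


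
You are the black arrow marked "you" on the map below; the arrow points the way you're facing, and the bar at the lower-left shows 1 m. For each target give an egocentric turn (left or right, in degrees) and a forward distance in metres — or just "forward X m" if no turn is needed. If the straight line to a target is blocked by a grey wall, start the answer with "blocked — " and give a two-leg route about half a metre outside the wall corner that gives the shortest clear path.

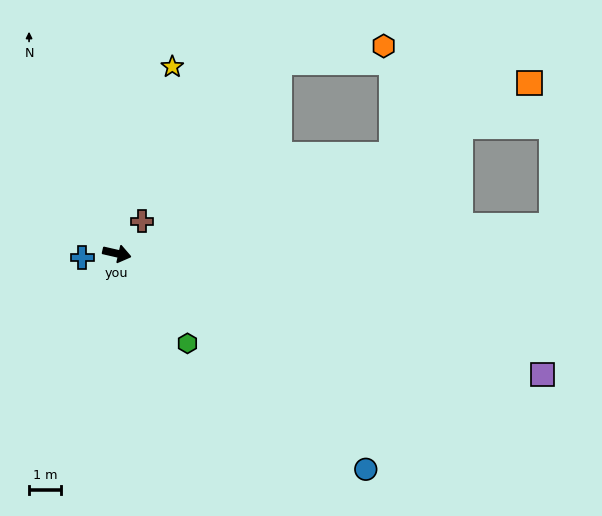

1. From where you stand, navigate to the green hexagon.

turn right 39°, forward 3.6 m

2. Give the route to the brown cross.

turn left 65°, forward 1.3 m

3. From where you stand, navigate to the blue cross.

turn right 161°, forward 1.1 m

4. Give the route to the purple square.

turn right 3°, forward 14.1 m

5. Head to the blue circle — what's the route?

turn right 28°, forward 10.5 m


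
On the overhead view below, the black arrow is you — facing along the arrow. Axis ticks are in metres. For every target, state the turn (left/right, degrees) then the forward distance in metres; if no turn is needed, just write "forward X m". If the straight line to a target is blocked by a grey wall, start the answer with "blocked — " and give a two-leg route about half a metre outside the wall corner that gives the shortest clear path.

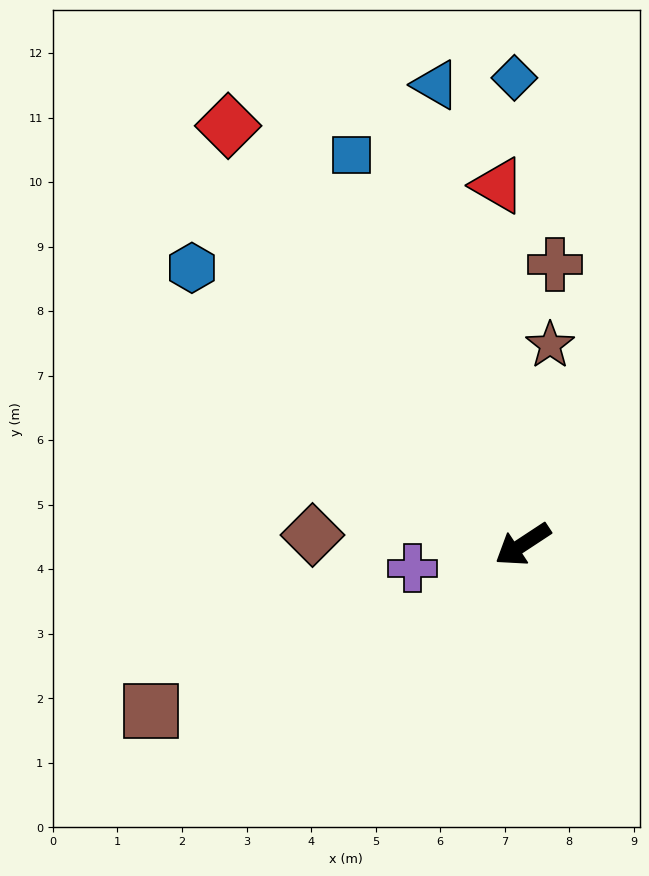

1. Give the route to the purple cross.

turn right 21°, forward 1.7 m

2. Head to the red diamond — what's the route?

turn right 88°, forward 7.9 m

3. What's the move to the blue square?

turn right 100°, forward 6.6 m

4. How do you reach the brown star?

turn right 131°, forward 3.1 m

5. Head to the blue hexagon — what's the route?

turn right 73°, forward 6.7 m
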